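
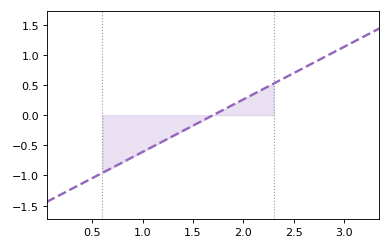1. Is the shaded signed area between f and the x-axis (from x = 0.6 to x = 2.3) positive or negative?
negative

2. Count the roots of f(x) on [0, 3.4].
1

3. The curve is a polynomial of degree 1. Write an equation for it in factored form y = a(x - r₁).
y = 0.87(x - 1.7)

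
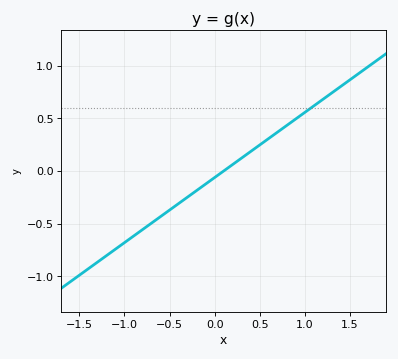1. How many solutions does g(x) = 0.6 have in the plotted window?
1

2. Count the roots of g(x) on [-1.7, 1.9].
1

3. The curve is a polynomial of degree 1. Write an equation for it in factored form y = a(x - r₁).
y = 0.62(x - 0.1)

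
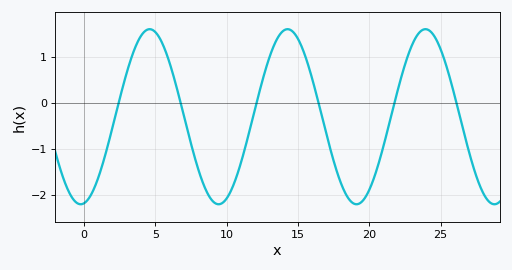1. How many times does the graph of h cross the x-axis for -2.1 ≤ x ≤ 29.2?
6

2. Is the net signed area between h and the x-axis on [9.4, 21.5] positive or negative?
negative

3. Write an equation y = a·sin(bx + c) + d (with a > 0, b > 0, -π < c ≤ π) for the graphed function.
y = 1.91sin(0.65x - 1.4) - 0.3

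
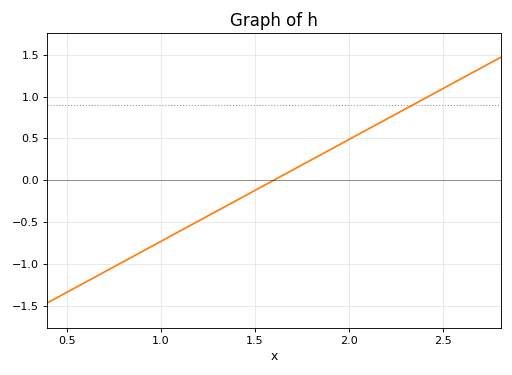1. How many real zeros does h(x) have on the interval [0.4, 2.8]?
1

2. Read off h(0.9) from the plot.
-0.854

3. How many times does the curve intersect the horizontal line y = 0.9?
1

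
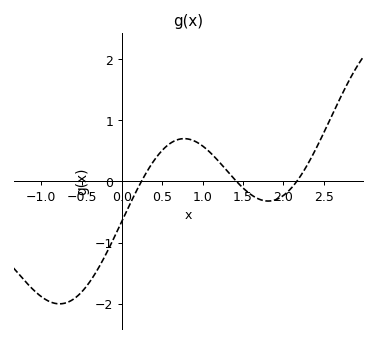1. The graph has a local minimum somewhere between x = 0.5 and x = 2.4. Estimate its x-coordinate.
1.8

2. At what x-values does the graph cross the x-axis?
0.2, 1.4, 2.2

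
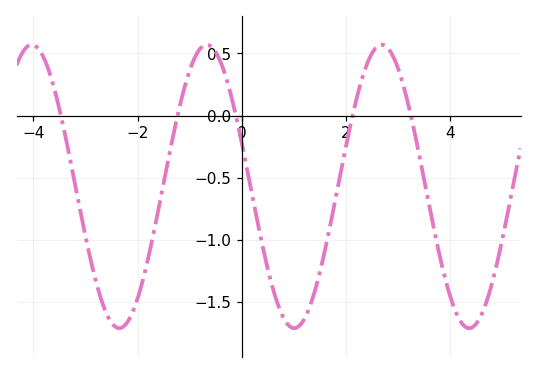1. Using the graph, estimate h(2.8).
0.55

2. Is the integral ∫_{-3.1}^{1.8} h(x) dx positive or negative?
negative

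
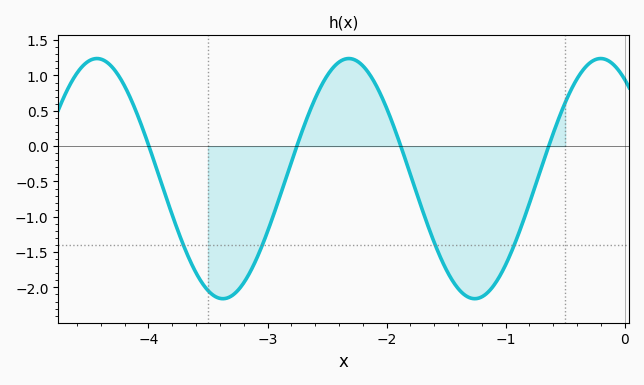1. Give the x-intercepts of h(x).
-4, -2.8, -1.9, -0.6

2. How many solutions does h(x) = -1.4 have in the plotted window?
4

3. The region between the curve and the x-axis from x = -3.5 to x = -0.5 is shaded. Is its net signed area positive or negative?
negative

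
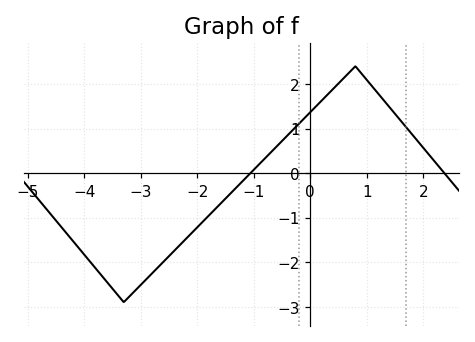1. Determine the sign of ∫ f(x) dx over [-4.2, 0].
negative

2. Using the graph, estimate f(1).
2.1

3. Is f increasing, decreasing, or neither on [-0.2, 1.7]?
neither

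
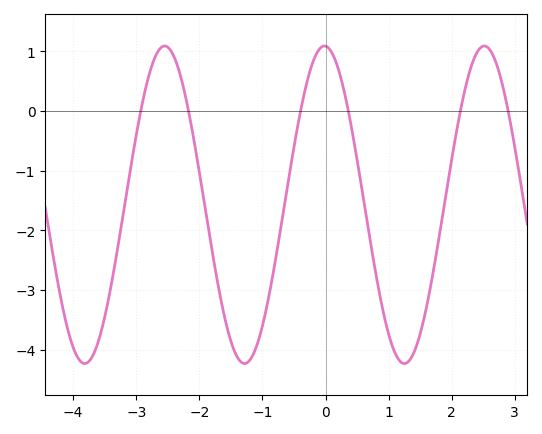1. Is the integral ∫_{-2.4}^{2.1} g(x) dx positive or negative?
negative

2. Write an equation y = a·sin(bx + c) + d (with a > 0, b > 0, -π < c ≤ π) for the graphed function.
y = 2.66sin(2.48x + 1.61) - 1.57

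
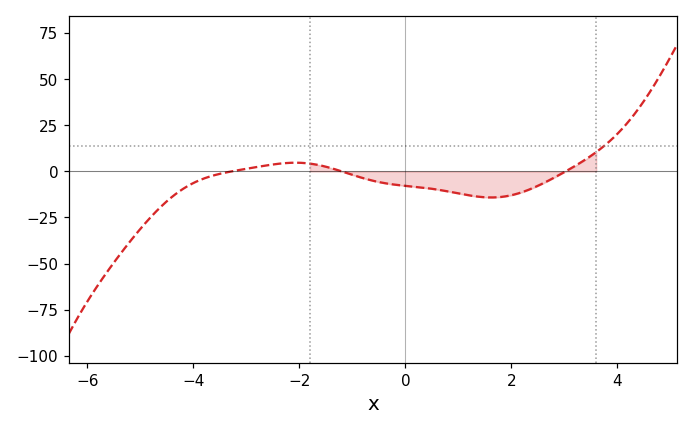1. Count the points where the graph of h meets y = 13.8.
1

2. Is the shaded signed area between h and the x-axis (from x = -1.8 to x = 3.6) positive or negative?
negative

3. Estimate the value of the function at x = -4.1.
-7.82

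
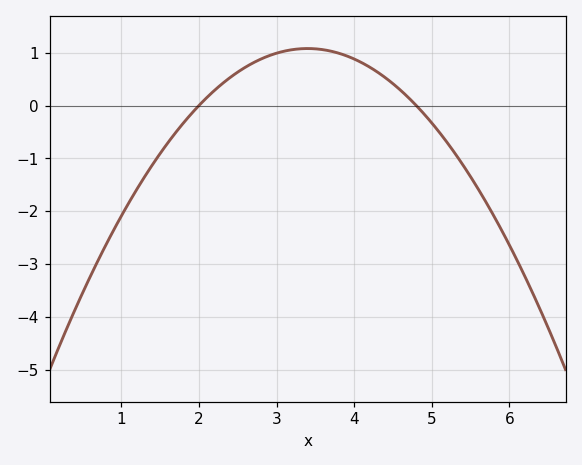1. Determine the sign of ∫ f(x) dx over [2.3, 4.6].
positive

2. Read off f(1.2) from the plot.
-1.6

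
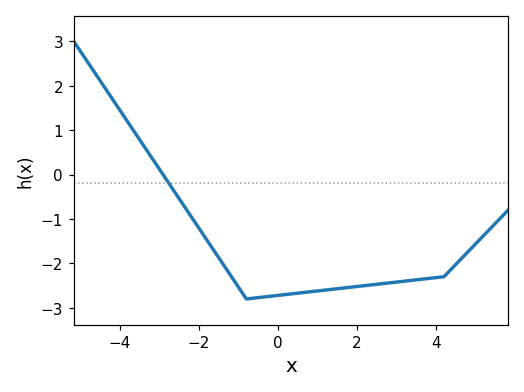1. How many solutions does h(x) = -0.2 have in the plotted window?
1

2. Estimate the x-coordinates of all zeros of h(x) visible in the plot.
-3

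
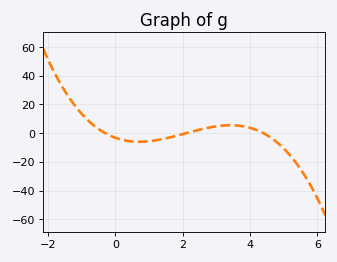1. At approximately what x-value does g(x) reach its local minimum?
0.709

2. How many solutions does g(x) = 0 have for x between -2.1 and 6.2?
3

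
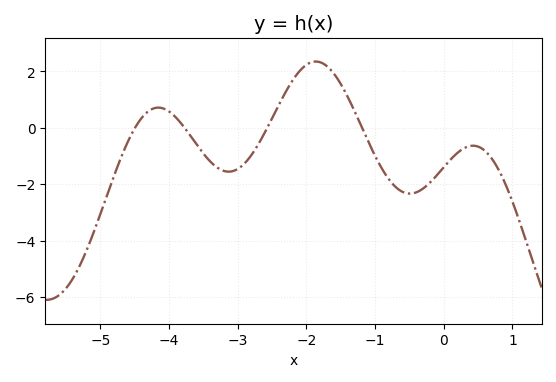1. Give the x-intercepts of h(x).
-4.5, -3.8, -2.6, -1.2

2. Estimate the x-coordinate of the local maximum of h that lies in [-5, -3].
-4.2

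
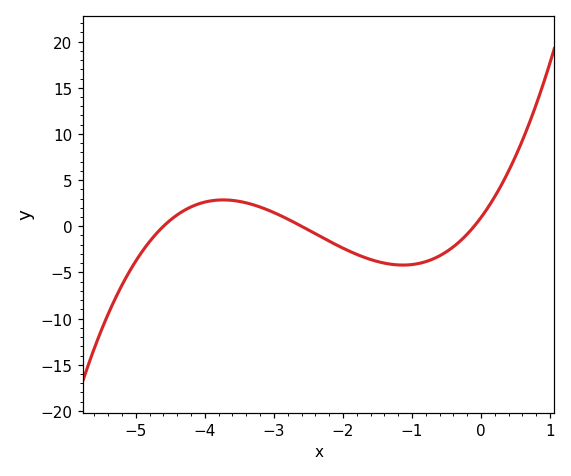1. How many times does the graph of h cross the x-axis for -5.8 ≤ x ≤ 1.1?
3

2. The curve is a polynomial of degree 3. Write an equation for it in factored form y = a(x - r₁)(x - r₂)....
y = 0.8(x + 4.6)(x + 2.6)(x + 0.1)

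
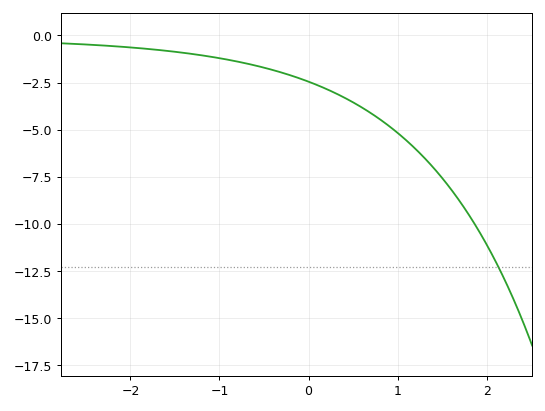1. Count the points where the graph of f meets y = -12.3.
1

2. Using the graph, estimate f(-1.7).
-0.761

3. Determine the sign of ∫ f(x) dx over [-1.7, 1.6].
negative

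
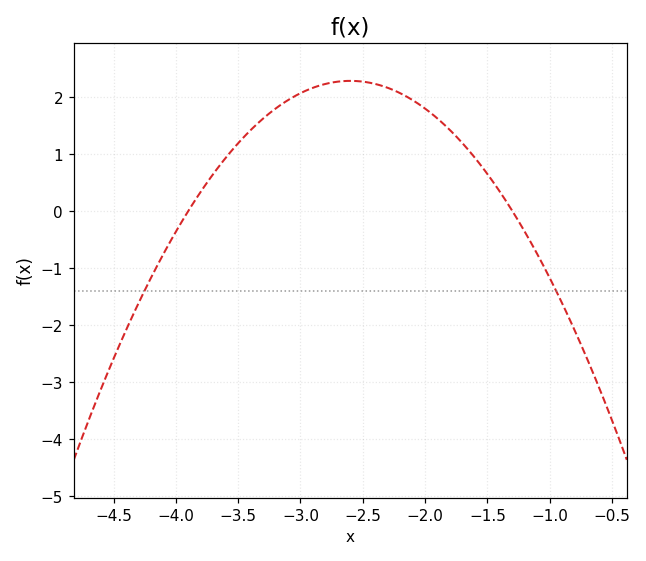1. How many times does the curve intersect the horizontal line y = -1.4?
2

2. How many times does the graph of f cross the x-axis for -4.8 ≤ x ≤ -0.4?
2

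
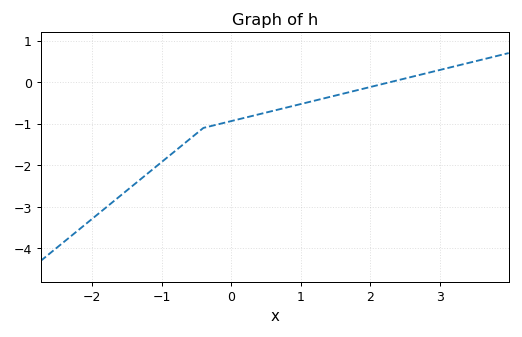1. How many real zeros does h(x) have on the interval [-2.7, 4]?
1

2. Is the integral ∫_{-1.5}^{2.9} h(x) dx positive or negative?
negative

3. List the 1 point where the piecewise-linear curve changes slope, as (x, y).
(-0.4, -1.1)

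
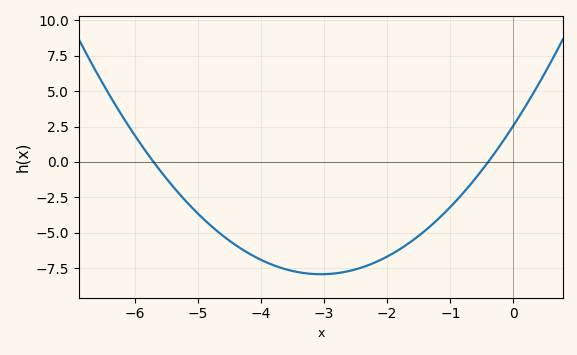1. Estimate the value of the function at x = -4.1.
-6.6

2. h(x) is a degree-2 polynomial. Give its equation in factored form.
y = 1.13(x + 5.7)(x + 0.4)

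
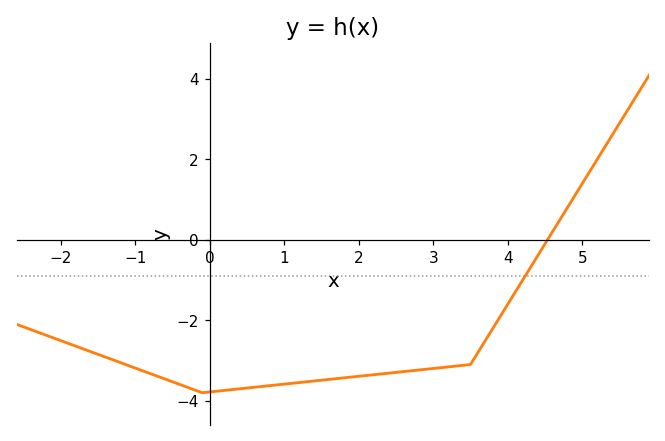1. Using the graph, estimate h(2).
-3.39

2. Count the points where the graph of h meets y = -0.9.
1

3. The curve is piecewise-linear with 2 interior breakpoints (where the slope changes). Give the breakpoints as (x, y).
(-0.1, -3.8); (3.5, -3.1)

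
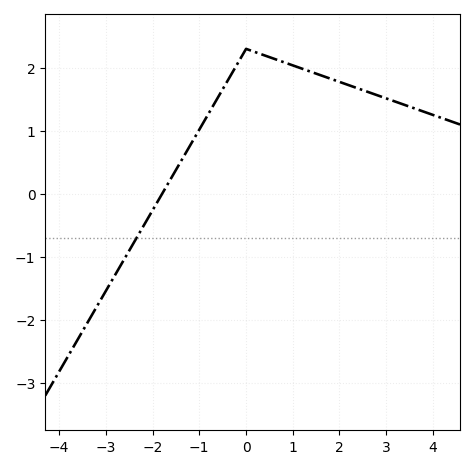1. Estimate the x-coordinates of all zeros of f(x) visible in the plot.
-1.8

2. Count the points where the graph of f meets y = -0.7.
1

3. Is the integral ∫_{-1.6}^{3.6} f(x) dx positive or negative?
positive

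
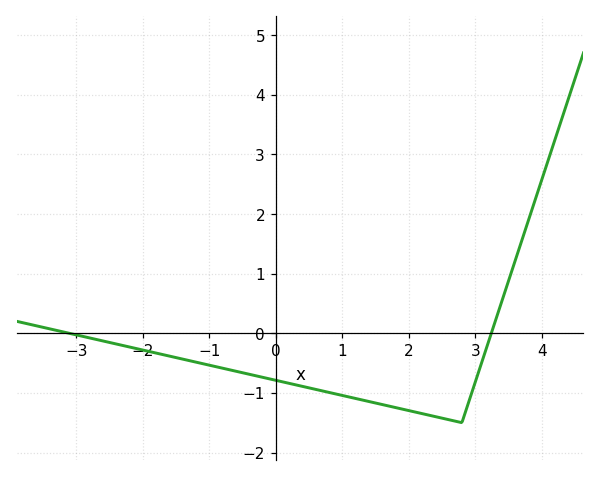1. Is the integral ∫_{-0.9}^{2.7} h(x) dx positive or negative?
negative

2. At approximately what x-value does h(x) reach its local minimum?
2.8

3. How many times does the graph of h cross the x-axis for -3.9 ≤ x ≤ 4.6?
2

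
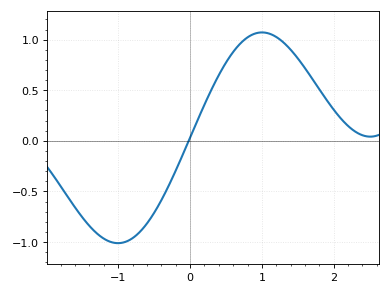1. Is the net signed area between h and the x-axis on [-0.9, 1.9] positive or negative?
positive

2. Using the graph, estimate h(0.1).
0.2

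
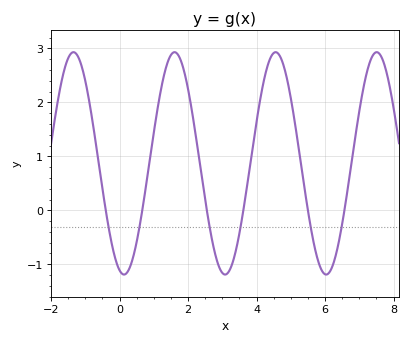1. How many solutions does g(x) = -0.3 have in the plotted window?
6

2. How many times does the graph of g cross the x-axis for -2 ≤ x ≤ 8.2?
6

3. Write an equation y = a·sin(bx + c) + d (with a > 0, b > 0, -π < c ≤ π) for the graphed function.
y = 2.06sin(2.1x - 1.9) + 0.87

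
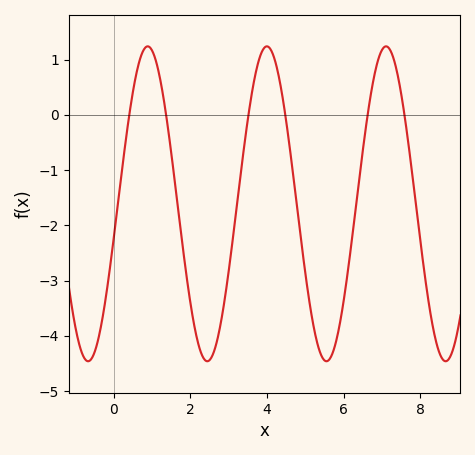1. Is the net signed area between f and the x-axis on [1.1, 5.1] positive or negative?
negative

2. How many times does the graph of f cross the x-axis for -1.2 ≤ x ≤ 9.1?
6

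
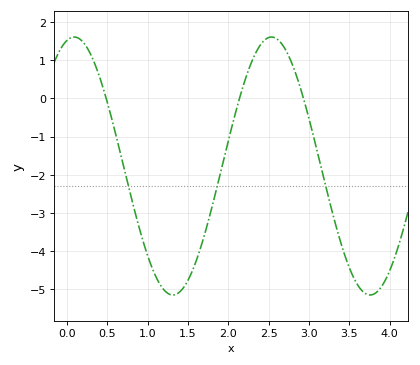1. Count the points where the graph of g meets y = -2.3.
3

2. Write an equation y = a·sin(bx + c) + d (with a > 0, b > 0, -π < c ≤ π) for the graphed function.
y = 3.38sin(2.6x + 1.3) - 1.77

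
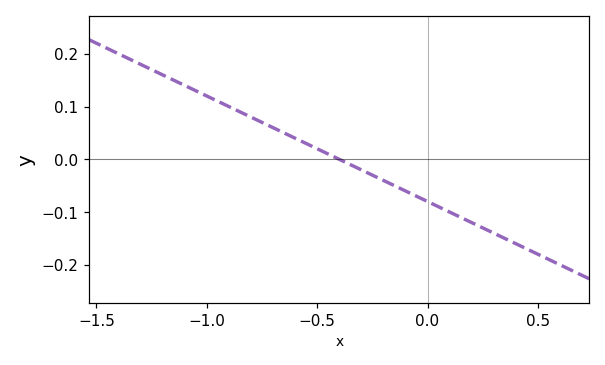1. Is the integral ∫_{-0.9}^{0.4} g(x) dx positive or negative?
negative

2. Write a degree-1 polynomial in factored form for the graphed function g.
y = -0.2(x + 0.4)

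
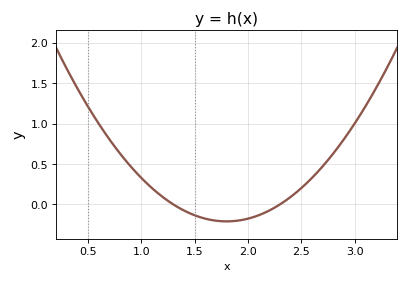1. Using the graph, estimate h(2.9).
0.8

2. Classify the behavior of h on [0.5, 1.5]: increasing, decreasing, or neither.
decreasing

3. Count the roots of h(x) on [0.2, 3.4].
2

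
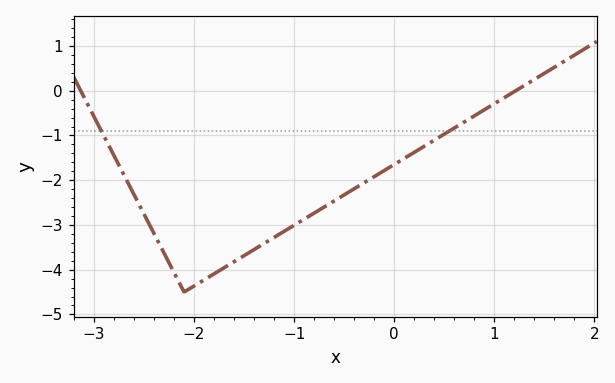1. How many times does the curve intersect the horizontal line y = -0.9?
2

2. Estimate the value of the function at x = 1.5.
0.388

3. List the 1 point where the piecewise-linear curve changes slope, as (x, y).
(-2.1, -4.5)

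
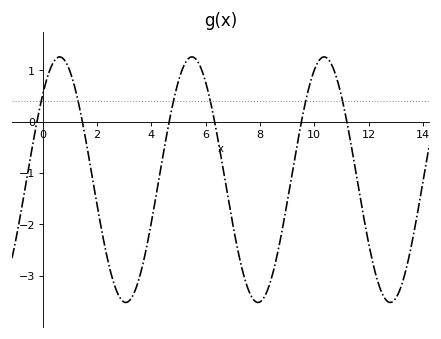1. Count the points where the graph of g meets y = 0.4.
6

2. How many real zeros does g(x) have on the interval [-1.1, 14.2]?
6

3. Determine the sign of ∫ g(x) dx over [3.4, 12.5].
negative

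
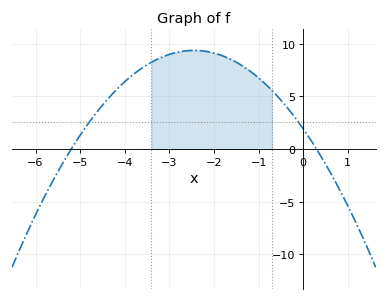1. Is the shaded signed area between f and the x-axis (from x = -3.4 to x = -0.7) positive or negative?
positive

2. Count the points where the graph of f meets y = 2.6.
2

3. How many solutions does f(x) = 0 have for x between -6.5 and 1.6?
2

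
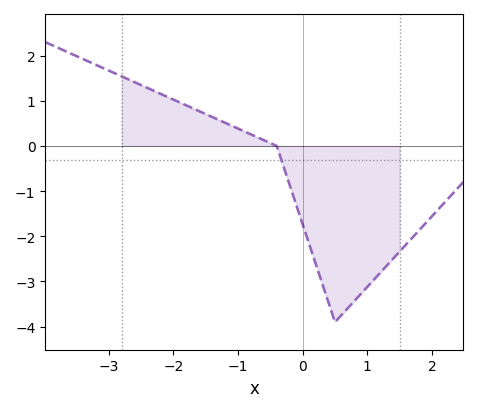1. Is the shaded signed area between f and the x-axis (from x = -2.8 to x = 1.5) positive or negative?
negative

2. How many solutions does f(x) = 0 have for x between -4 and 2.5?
1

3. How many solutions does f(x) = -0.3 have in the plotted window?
1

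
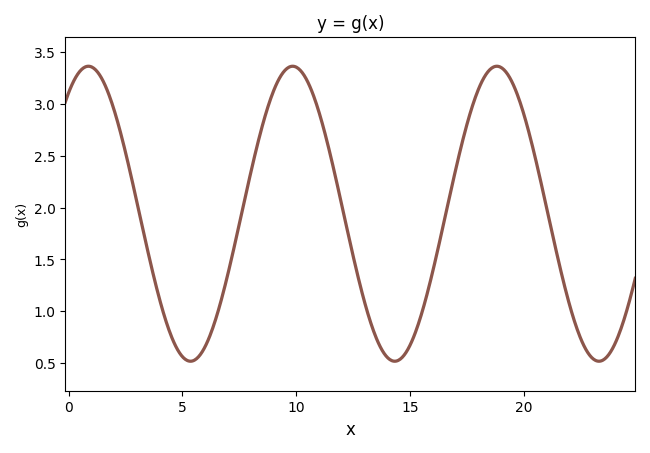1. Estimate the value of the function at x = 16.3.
1.65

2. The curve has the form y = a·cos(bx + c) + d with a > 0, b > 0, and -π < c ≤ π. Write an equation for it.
y = 1.42cos(0.7x - 0.61) + 1.94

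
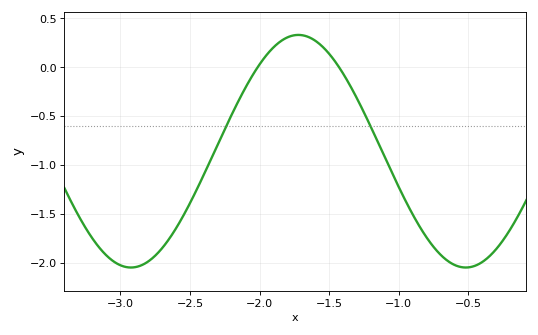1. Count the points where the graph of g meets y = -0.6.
2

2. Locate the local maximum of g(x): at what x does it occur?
-1.72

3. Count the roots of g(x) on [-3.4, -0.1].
2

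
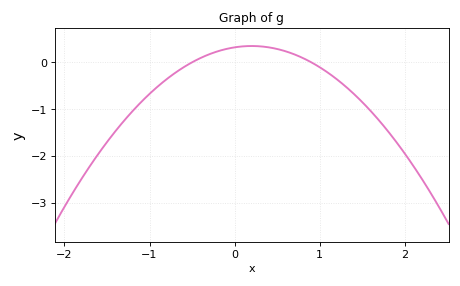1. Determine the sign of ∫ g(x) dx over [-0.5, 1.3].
positive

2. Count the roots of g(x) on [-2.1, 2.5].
2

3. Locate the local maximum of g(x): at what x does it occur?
0.2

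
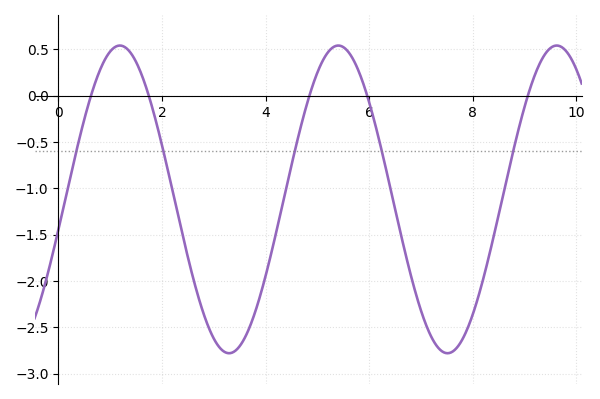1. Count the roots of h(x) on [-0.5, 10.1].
5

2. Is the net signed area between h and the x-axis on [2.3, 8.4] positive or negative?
negative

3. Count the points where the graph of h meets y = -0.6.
5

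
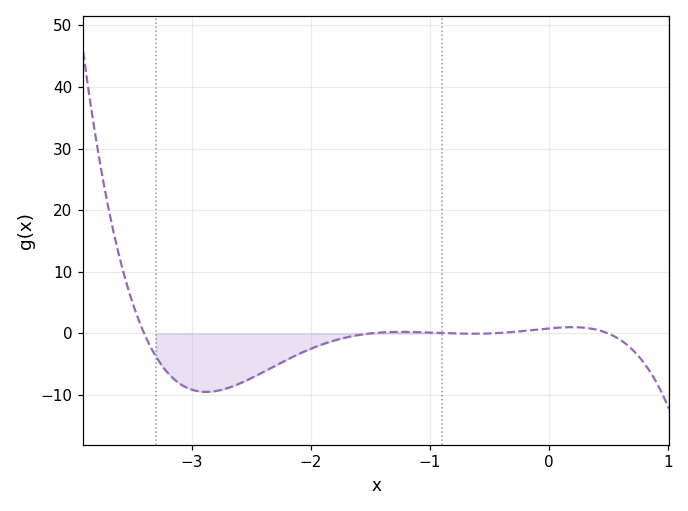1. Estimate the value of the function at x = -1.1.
0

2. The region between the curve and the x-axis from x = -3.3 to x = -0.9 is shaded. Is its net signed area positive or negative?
negative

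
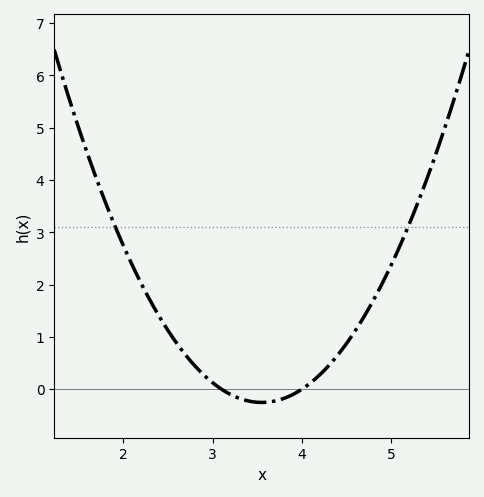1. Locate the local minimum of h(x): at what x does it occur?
3.6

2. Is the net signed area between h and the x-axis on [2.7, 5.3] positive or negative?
positive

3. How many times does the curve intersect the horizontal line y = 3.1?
2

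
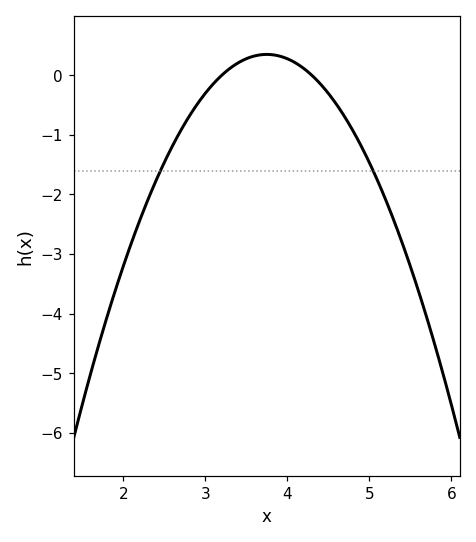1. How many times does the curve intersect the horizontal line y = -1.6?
2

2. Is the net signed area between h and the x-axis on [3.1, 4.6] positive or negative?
positive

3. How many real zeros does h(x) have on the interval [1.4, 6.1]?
2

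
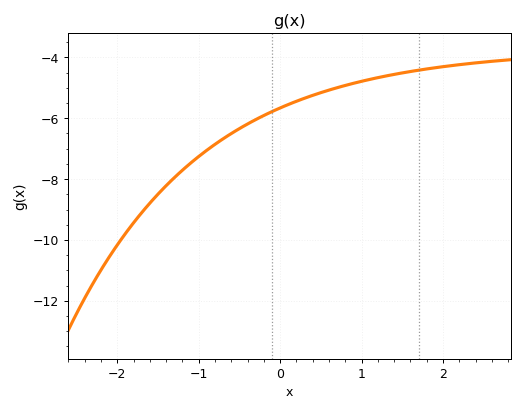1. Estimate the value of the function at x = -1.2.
-7.8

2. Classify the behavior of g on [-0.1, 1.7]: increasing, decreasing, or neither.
increasing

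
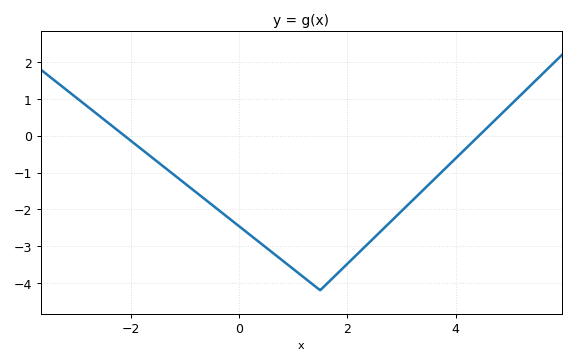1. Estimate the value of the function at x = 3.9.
-0.8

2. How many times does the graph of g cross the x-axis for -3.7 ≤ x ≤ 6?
2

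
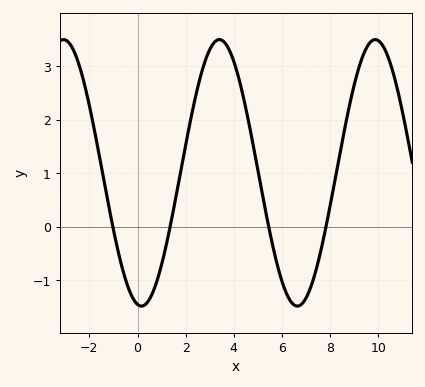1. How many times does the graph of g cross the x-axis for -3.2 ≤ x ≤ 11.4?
4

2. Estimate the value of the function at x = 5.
1.07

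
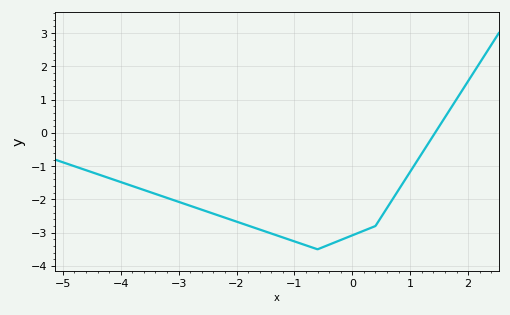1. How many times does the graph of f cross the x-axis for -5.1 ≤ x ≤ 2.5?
1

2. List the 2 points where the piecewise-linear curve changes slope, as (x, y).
(-0.6, -3.5); (0.4, -2.8)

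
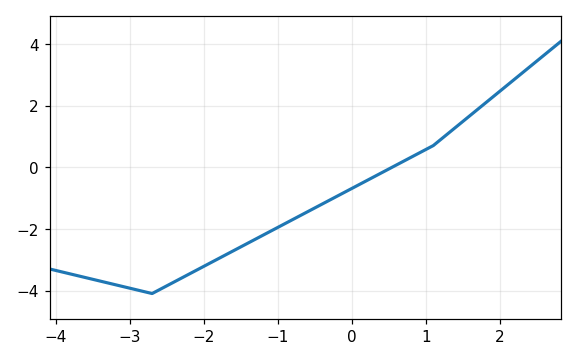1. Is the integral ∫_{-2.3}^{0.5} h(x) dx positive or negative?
negative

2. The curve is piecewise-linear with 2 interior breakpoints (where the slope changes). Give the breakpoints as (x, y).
(-2.7, -4.1); (1.1, 0.7)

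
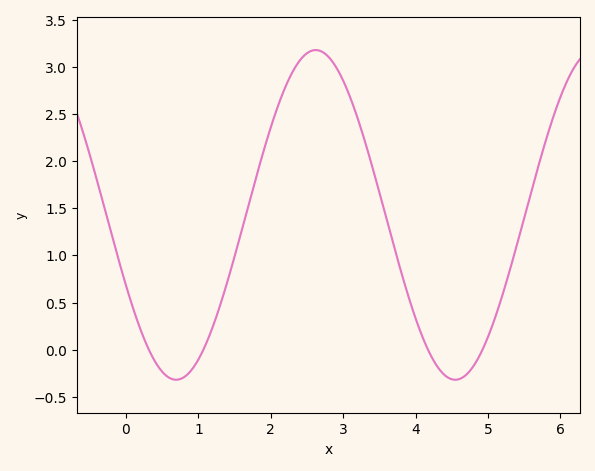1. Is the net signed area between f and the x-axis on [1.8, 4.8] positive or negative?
positive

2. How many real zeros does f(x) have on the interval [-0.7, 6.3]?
4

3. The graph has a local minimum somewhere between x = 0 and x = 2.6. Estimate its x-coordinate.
0.7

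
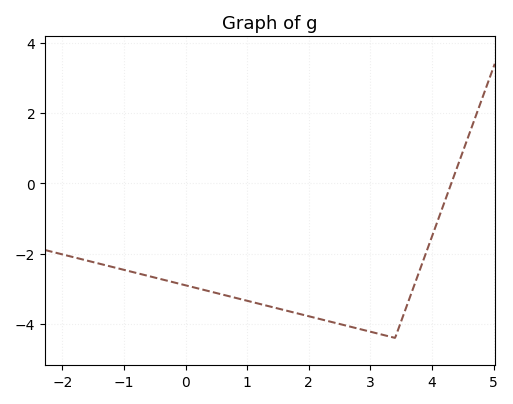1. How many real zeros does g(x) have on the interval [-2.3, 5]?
1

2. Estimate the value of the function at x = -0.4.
-2.73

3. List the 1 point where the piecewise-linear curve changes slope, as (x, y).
(3.4, -4.4)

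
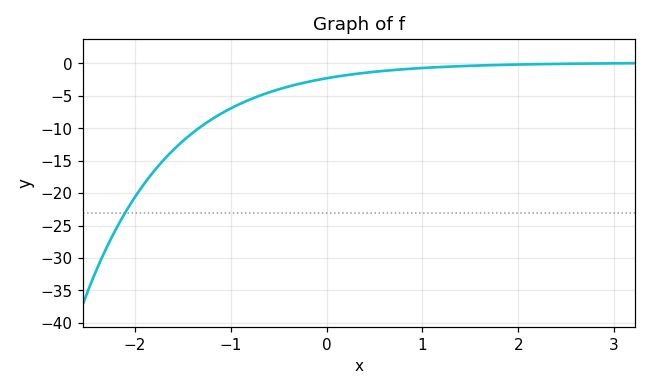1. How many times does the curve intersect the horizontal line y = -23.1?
1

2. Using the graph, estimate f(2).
0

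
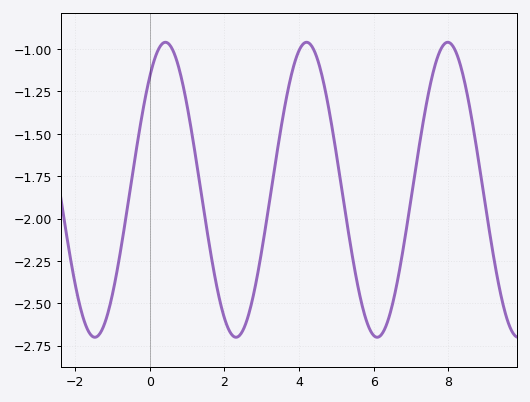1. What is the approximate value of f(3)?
-2.18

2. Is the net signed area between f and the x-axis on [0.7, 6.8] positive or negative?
negative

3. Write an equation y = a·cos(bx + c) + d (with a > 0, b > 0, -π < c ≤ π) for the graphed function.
y = 0.87cos(1.7x - 0.69) - 1.83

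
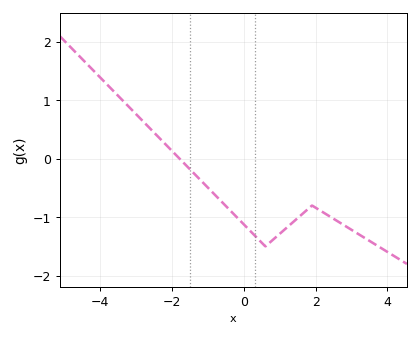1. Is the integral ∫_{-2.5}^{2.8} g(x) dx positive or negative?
negative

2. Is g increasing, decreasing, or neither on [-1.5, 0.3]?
decreasing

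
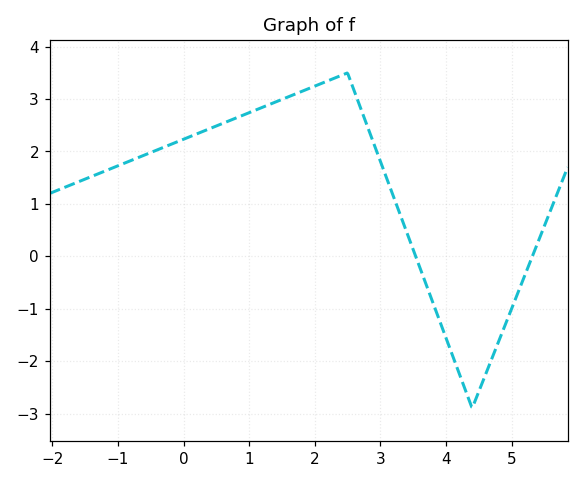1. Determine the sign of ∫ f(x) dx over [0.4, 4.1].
positive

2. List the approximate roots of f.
3.54, 5.32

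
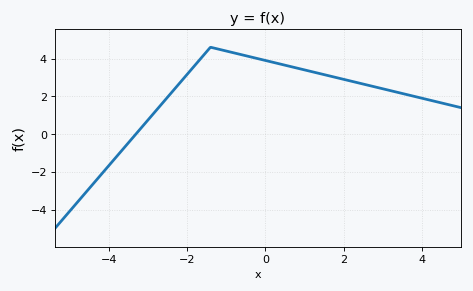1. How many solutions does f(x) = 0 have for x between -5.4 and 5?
1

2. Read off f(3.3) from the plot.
2.25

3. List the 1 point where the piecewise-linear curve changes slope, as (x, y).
(-1.4, 4.6)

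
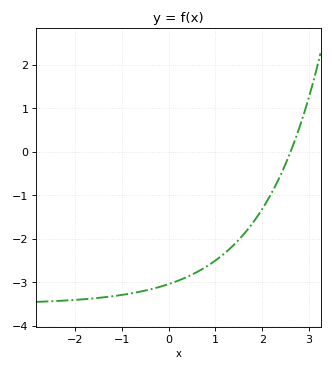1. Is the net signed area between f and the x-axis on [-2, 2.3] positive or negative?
negative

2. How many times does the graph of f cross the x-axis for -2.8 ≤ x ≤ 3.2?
1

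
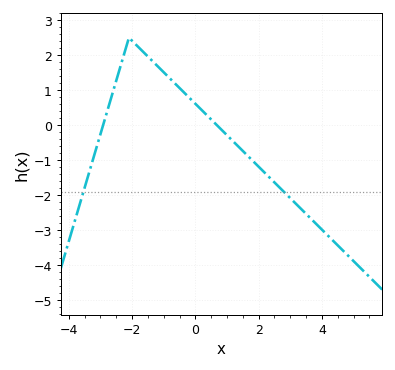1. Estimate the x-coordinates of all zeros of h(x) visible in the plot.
-3, 0.6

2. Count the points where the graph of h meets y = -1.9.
2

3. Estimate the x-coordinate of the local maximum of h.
-2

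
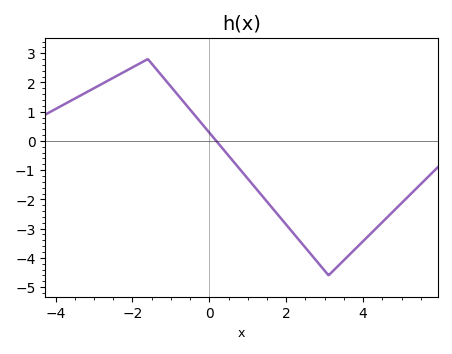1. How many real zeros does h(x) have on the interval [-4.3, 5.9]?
1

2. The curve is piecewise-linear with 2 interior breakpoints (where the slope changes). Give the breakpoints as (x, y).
(-1.6, 2.8); (3.1, -4.6)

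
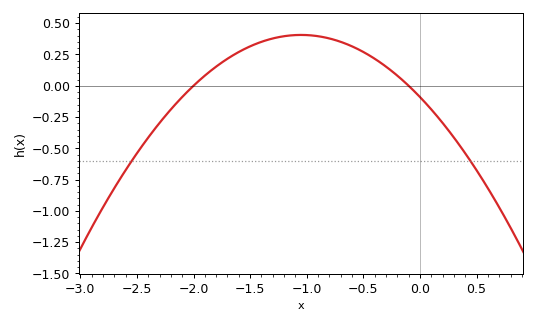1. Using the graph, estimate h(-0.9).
0.4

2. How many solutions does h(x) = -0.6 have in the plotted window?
2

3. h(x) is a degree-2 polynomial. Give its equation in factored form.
y = -0.45(x + 2)(x + 0.1)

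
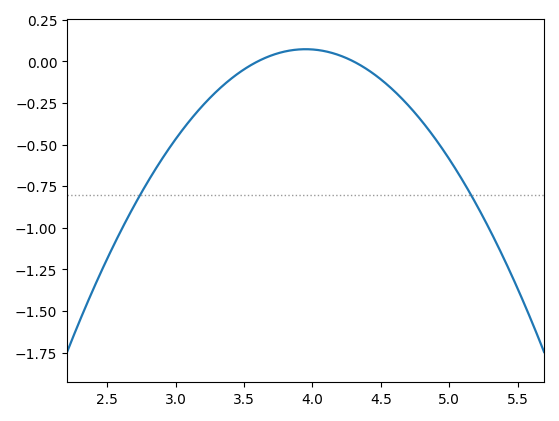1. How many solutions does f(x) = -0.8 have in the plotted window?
2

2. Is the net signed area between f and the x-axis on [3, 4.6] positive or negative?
negative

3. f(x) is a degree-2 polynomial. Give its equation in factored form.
y = -0.6(x - 3.6)(x - 4.3)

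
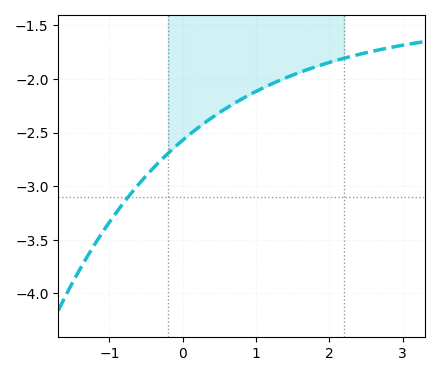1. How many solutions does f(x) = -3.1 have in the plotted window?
1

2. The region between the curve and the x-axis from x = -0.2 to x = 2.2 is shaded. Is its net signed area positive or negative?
negative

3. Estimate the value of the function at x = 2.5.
-1.75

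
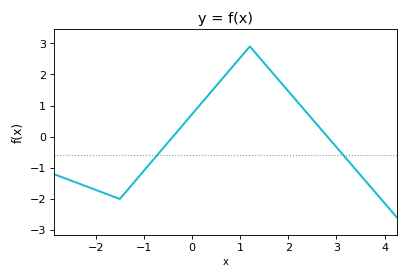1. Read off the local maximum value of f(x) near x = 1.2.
2.9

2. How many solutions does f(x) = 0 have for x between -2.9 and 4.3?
2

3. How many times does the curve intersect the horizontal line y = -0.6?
2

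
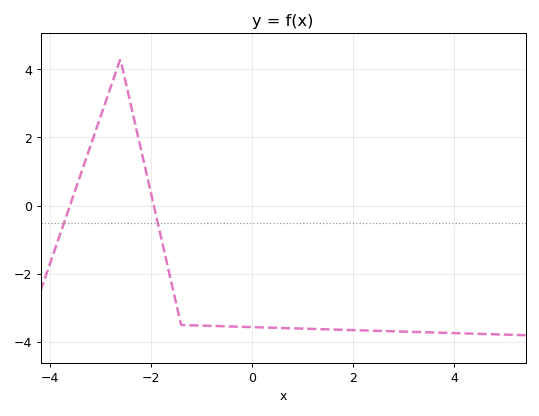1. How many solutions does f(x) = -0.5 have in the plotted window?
2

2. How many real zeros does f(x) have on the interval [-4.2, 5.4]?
2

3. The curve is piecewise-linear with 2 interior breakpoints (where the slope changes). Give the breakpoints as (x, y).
(-2.6, 4.3); (-1.4, -3.5)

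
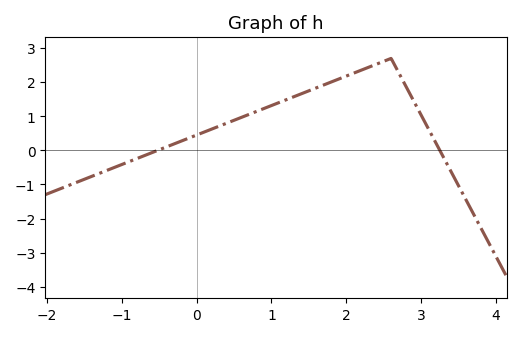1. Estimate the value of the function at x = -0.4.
0.1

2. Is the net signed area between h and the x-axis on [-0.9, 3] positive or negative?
positive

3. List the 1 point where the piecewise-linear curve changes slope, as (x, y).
(2.6, 2.7)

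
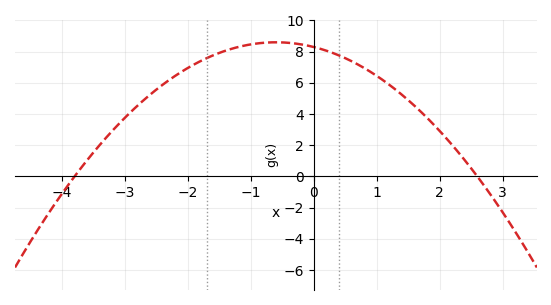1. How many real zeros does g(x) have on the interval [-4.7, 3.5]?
2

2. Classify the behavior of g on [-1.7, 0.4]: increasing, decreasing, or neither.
neither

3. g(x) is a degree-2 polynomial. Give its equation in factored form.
y = -0.84(x + 3.8)(x - 2.6)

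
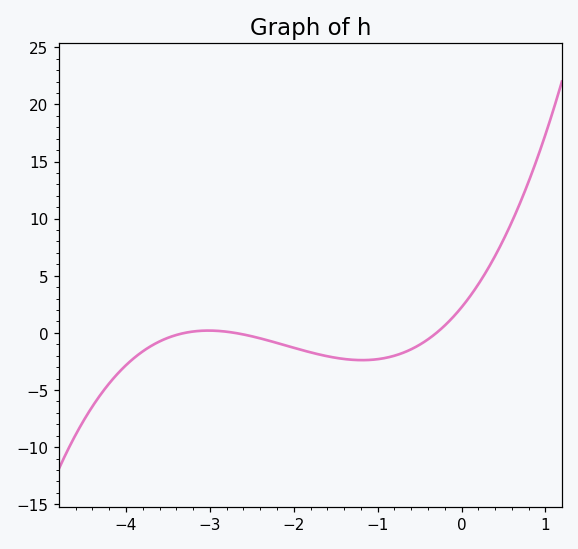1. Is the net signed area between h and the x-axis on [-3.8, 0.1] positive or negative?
negative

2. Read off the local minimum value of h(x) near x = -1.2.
-2.5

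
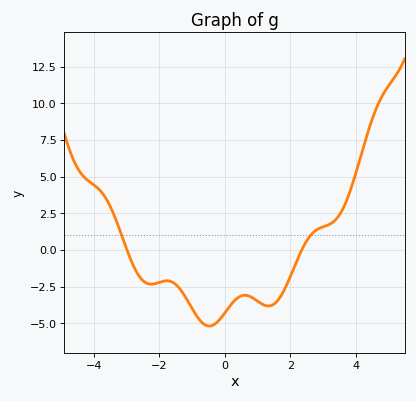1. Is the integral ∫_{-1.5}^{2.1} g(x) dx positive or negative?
negative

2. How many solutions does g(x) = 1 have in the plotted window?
2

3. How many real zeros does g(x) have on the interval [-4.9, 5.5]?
2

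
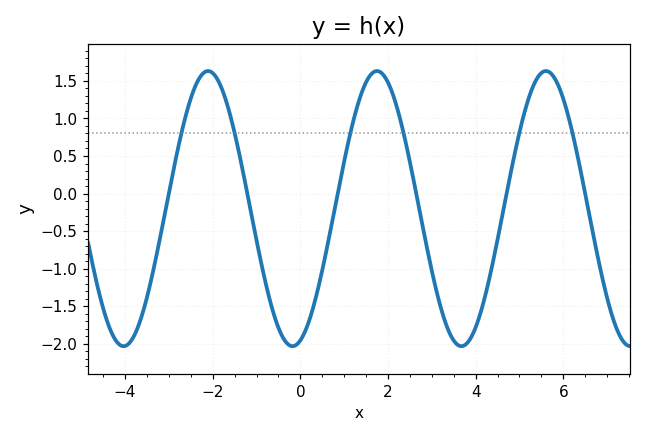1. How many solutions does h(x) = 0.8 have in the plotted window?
6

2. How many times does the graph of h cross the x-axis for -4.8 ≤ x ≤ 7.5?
6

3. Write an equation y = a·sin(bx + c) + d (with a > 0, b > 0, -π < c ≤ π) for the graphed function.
y = 1.83sin(1.6x - 1.3) - 0.2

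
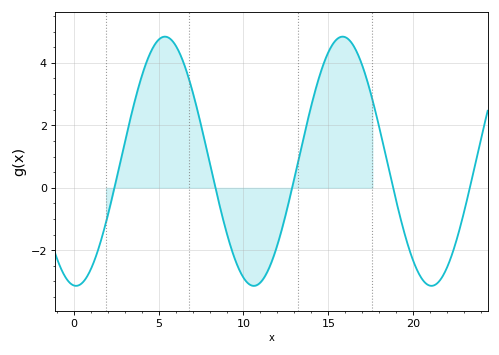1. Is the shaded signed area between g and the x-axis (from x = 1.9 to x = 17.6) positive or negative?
positive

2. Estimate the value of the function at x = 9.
-1.43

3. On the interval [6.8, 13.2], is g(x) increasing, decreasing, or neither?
neither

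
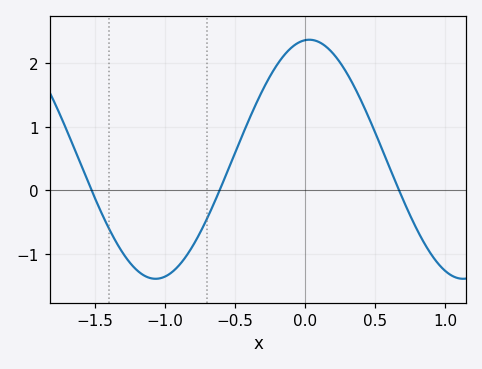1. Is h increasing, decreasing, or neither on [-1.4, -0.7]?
neither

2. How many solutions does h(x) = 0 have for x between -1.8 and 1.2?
3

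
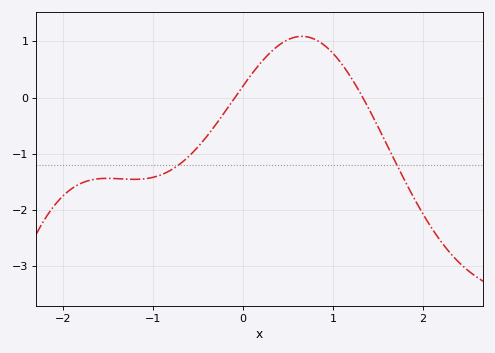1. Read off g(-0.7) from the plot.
-1.18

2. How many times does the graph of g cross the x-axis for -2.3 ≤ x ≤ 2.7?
2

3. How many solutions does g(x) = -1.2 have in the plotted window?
2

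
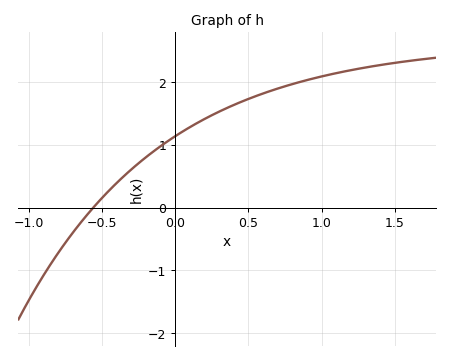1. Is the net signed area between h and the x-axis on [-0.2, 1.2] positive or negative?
positive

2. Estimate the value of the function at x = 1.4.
2.3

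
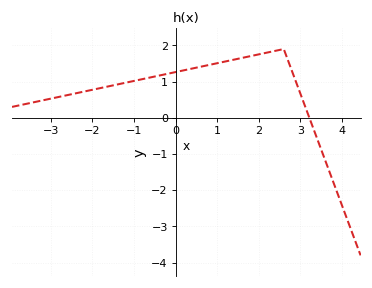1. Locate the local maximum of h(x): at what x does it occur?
2.6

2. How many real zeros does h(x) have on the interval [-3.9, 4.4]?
1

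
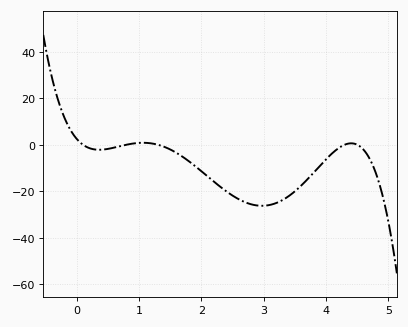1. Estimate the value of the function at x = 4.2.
-1.5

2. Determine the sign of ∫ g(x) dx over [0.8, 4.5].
negative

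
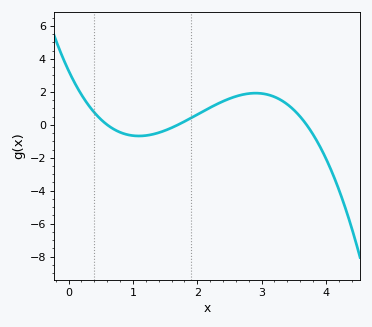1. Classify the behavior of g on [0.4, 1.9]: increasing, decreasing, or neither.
neither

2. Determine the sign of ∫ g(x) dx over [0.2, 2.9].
positive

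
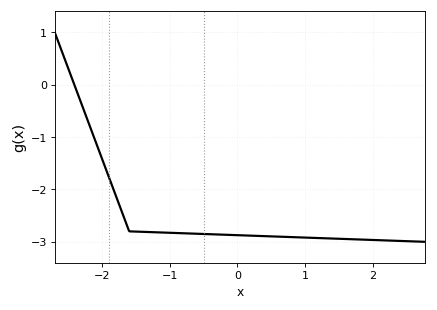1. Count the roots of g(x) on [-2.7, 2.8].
1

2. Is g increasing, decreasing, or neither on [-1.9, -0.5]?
decreasing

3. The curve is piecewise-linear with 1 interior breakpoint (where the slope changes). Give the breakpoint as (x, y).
(-1.6, -2.8)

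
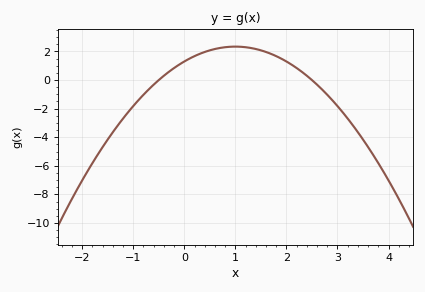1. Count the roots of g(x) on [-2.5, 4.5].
2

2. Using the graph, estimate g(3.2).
-2.69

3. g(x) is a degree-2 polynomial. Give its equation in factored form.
y = -1.04(x + 0.5)(x - 2.5)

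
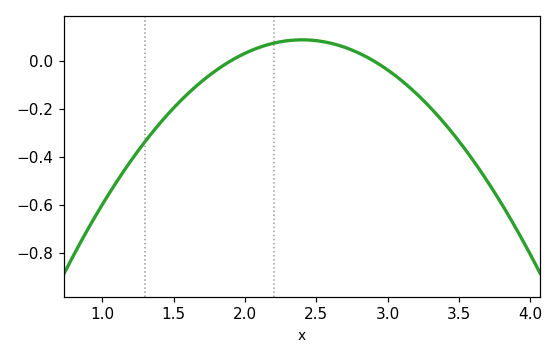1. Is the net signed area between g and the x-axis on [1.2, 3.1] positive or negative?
negative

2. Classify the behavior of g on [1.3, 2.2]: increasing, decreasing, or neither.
increasing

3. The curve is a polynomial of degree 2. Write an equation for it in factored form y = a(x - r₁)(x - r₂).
y = -0.35(x - 1.9)(x - 2.9)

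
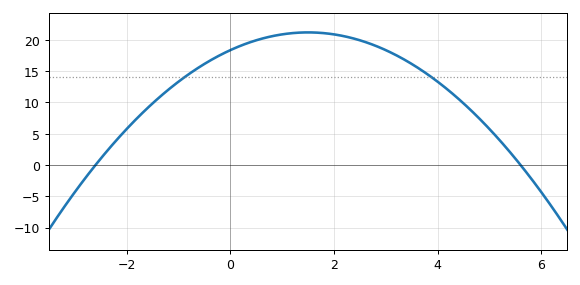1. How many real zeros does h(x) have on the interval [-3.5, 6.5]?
2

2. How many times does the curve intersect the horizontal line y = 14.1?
2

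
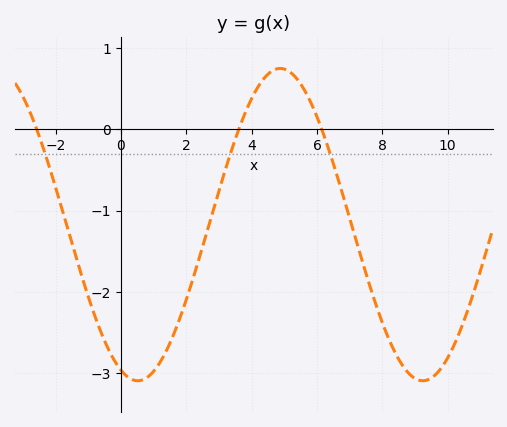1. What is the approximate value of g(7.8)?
-2.1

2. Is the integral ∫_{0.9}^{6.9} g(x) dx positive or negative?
negative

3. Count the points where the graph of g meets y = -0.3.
3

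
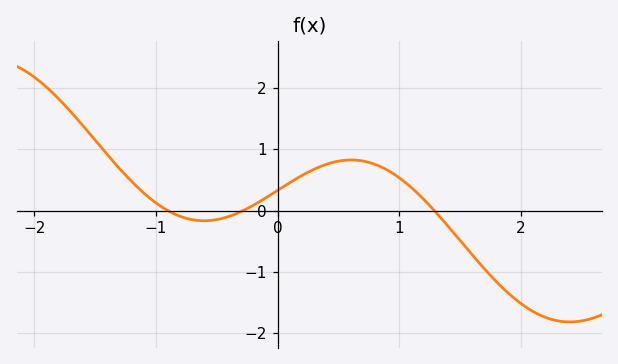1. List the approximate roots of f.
-0.903, -0.284, 1.29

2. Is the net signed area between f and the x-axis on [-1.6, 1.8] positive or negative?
positive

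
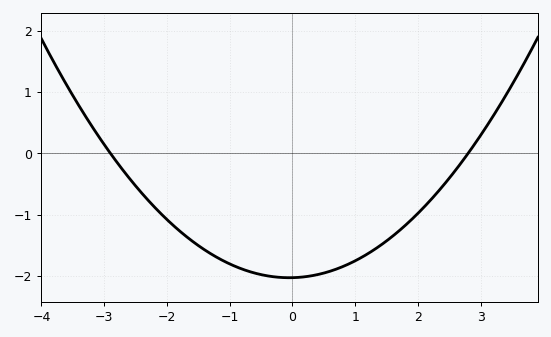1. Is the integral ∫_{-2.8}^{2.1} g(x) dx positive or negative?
negative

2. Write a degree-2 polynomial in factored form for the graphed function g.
y = 0.25(x + 2.9)(x - 2.8)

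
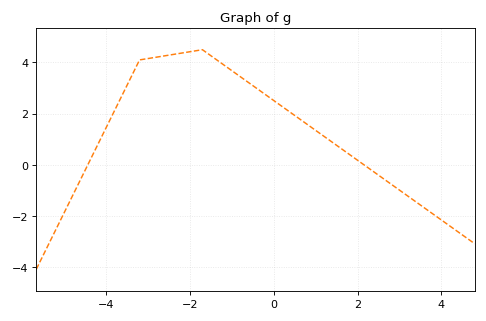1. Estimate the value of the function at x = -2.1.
4.39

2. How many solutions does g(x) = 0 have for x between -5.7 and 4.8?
2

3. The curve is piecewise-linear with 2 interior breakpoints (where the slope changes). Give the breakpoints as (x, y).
(-3.2, 4.1); (-1.7, 4.5)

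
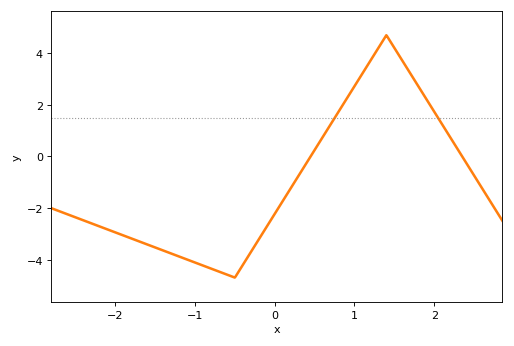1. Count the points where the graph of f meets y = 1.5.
2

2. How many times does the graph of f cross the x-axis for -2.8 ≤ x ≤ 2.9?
2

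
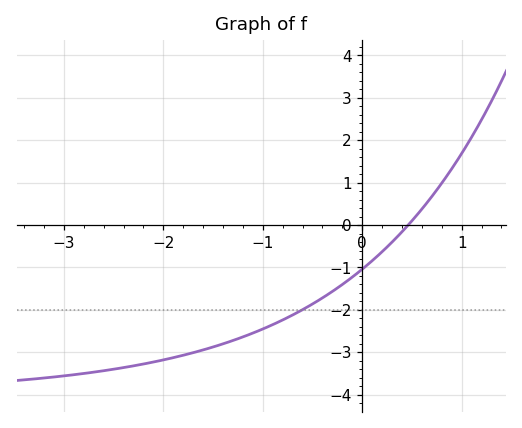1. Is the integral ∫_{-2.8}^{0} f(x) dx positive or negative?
negative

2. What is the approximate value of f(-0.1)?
-1.2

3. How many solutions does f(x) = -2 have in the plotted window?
1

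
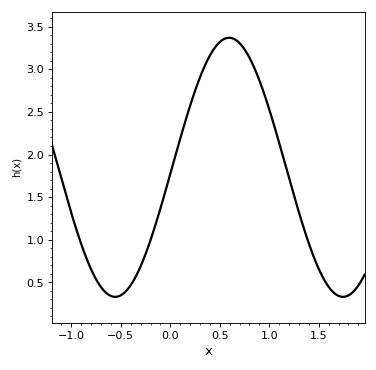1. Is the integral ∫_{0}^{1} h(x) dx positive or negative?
positive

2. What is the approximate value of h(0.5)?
3.32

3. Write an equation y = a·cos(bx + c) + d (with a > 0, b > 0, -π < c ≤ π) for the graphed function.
y = 1.52cos(2.73x - 1.62) + 1.85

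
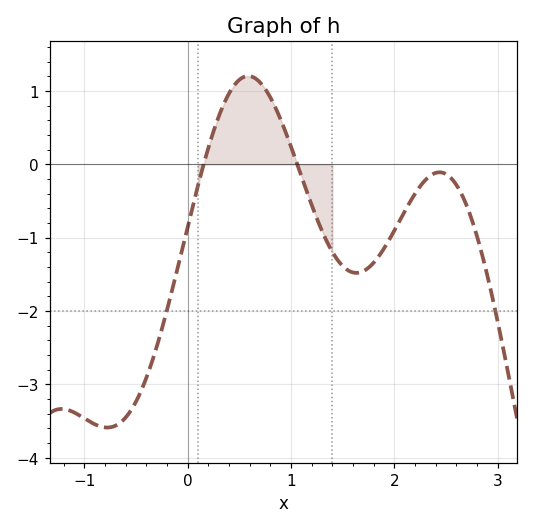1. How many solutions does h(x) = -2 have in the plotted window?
2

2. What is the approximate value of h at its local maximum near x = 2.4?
-0.1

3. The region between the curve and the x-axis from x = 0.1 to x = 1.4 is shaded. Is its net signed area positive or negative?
positive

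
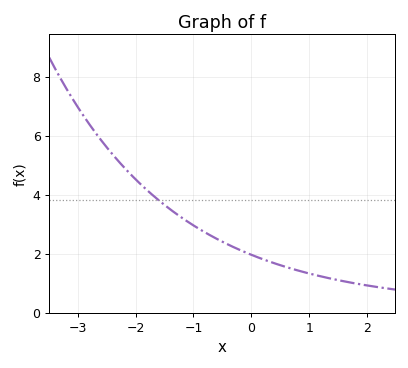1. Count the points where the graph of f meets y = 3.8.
1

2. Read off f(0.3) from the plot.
1.74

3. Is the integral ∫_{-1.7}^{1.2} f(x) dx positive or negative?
positive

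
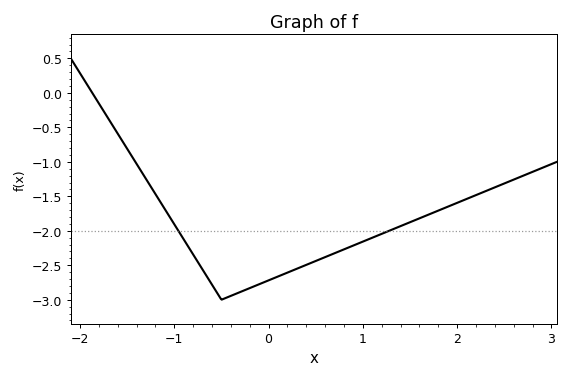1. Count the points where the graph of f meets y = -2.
2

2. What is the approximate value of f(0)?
-2.7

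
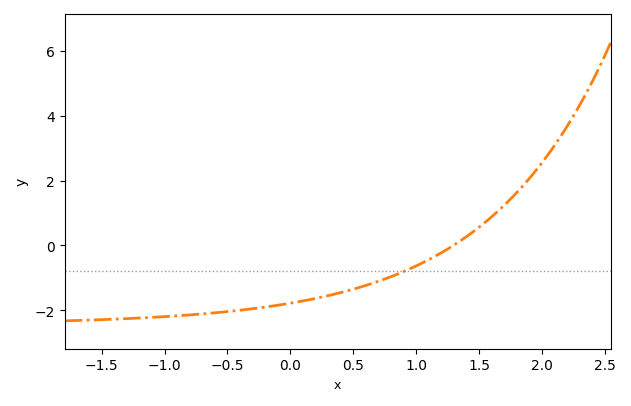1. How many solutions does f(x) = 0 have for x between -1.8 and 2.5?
1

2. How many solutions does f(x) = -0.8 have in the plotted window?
1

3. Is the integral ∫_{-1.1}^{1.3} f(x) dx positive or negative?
negative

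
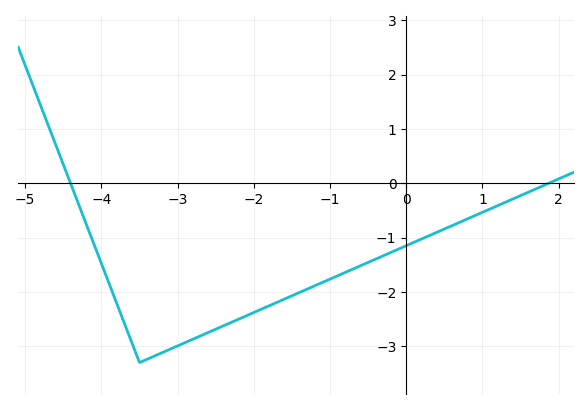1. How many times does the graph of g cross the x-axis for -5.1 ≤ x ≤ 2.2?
2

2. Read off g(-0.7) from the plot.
-1.58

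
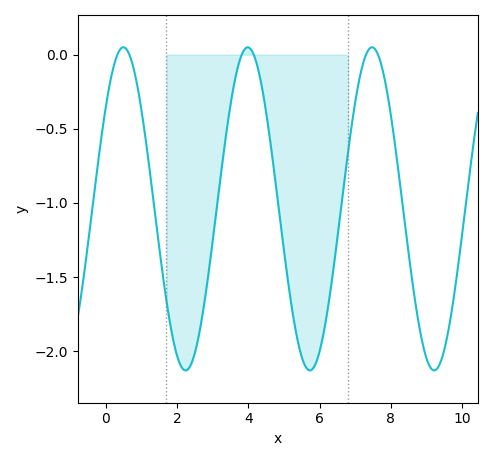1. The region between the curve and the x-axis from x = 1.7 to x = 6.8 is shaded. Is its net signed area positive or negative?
negative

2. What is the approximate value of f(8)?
-0.408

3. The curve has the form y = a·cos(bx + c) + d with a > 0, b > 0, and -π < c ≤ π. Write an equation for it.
y = 1.09cos(1.8x - 0.882) - 1.04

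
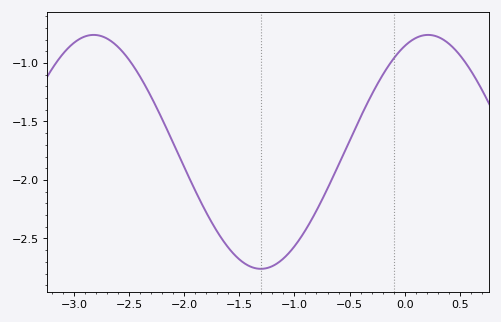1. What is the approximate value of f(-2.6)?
-0.85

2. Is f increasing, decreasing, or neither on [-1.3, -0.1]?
increasing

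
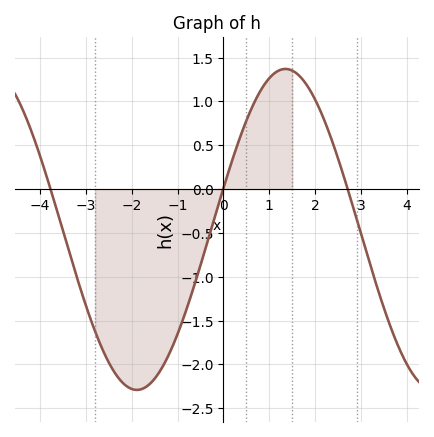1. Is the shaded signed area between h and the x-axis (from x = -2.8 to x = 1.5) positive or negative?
negative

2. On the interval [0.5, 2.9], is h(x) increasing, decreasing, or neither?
neither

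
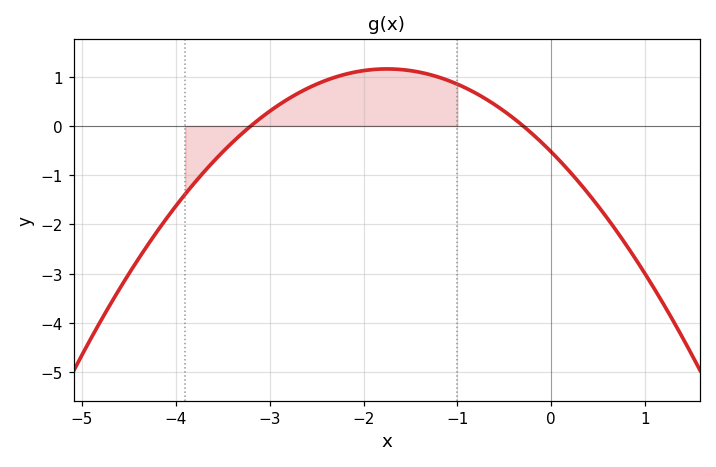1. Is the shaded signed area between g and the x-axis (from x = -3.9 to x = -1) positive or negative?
positive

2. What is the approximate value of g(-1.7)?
1.2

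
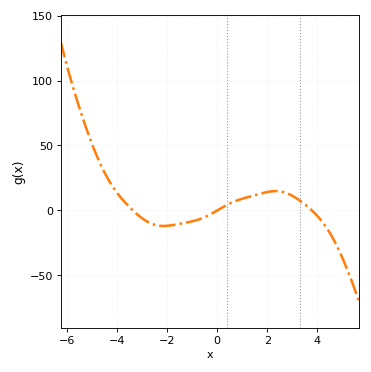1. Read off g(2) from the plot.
14.2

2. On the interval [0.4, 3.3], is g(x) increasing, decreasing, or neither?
neither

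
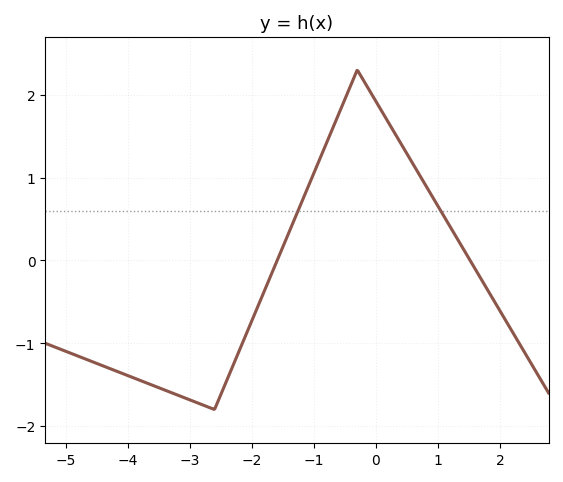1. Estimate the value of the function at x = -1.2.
0.7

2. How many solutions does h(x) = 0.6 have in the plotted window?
2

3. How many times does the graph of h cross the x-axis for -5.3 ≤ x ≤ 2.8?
2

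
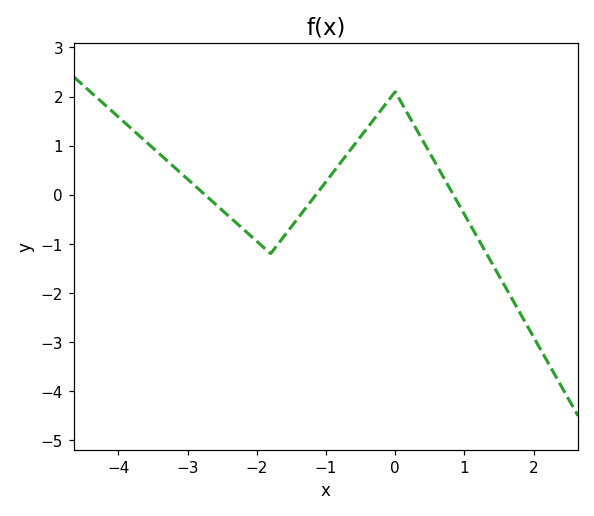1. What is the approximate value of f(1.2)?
-0.9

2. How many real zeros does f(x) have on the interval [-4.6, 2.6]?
3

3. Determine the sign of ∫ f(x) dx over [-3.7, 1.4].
positive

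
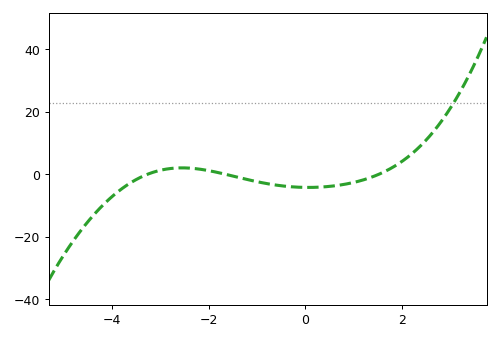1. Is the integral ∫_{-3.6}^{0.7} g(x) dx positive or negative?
negative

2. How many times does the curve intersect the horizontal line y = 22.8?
1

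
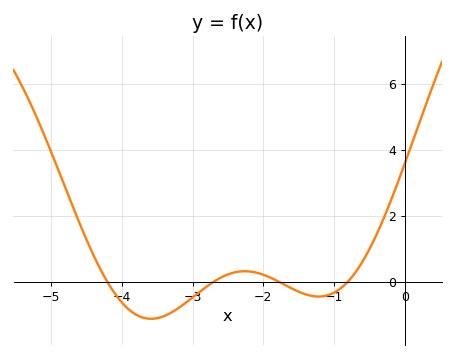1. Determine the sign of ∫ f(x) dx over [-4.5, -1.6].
negative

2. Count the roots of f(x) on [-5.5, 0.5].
4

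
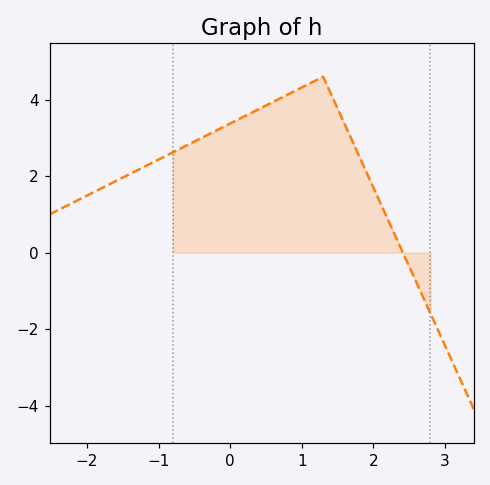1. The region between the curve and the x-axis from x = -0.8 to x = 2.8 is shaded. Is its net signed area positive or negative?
positive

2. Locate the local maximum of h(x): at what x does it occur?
1.3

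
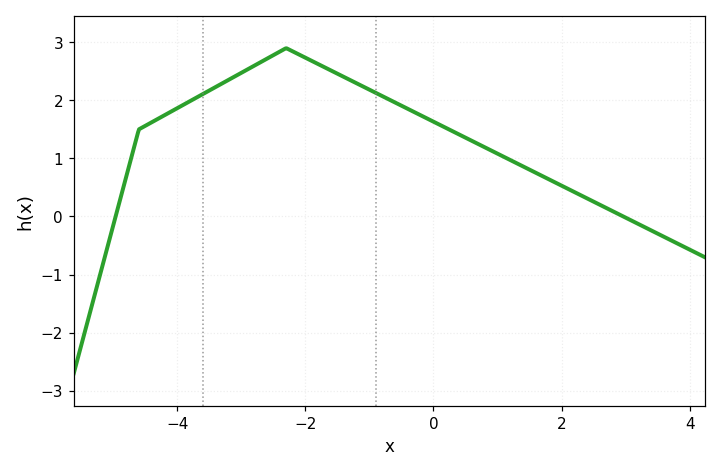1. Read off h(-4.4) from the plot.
1.62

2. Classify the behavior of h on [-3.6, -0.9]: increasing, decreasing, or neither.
neither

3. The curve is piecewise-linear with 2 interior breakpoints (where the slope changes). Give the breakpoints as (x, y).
(-4.6, 1.5); (-2.3, 2.9)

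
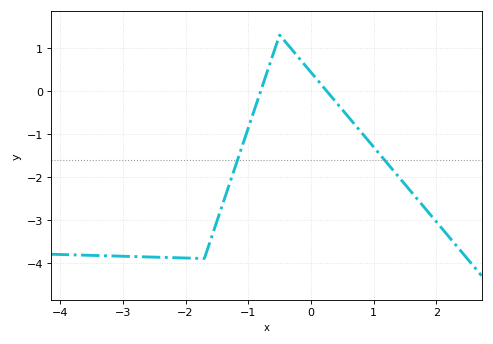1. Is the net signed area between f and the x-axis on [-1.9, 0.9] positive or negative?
negative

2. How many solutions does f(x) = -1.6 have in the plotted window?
2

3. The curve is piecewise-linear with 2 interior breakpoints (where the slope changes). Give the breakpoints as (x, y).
(-1.7, -3.9); (-0.5, 1.3)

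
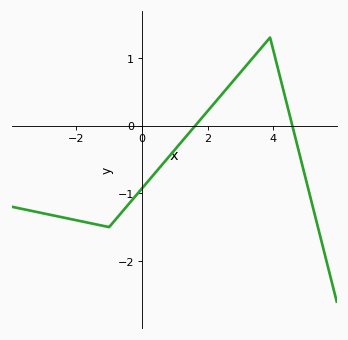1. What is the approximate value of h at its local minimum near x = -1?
-1.5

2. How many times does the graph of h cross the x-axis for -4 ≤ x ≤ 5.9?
2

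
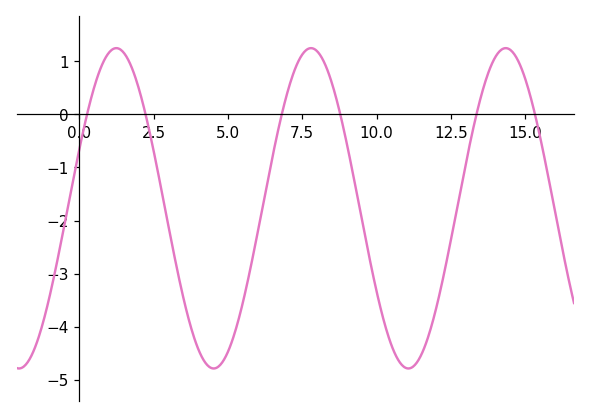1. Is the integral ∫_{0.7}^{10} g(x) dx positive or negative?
negative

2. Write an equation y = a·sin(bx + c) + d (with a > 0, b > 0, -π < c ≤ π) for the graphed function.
y = 3.02sin(0.96x + 0.372) - 1.77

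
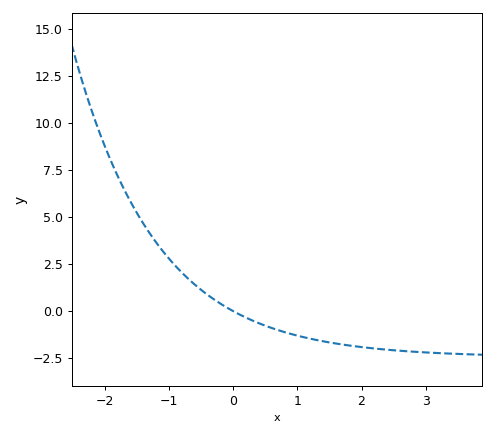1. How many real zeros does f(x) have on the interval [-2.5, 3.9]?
1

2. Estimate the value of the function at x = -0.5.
1.11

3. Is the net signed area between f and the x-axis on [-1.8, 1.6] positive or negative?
positive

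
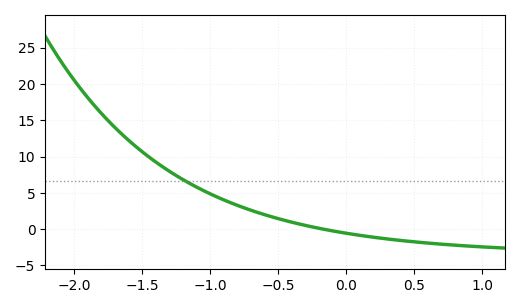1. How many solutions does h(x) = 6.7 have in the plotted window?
1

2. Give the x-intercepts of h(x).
-0.168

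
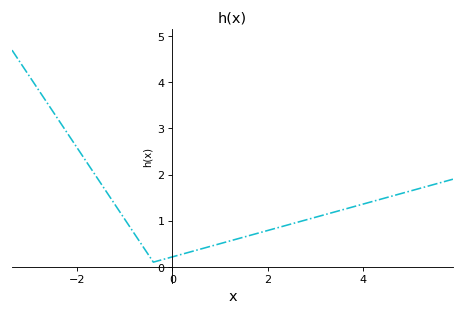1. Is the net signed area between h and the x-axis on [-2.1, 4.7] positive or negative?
positive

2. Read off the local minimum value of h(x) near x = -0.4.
0.1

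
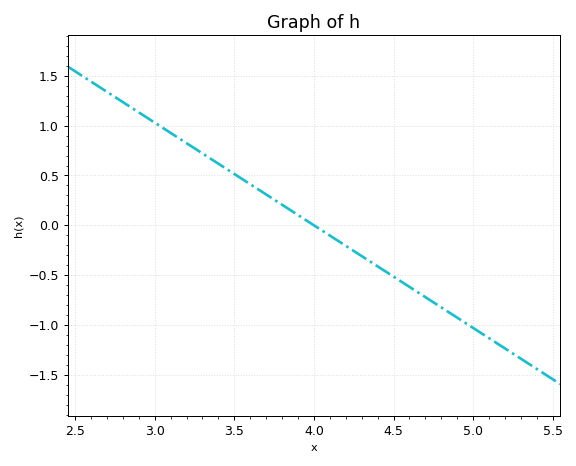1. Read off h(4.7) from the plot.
-0.7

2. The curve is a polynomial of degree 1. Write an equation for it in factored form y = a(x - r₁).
y = -1.03(x - 4)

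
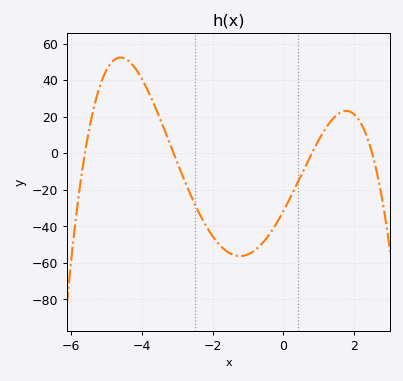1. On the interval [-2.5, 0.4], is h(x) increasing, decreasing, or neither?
neither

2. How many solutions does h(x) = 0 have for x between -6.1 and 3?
4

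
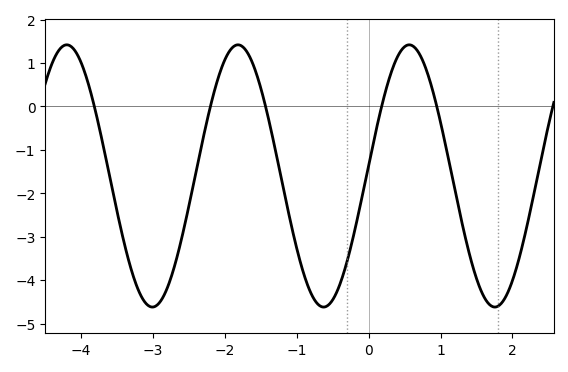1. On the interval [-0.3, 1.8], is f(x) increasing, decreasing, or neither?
neither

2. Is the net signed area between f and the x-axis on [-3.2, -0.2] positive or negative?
negative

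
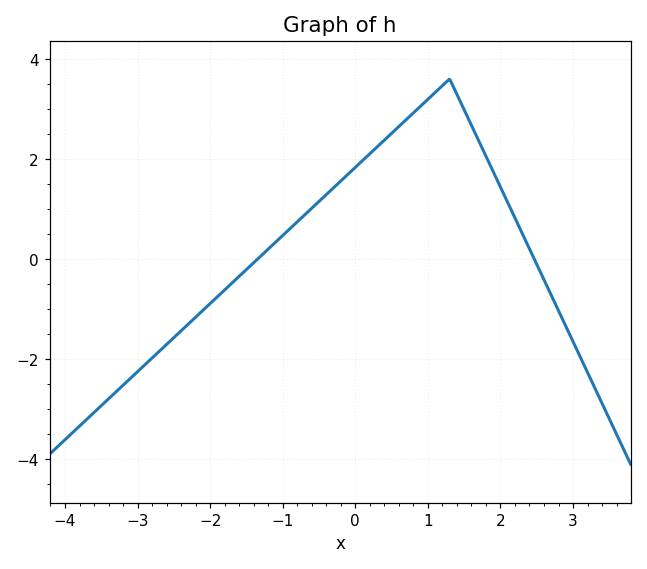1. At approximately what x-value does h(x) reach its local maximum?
1.3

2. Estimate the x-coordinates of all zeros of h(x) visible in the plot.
-1.35, 2.47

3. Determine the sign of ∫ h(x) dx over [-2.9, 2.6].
positive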